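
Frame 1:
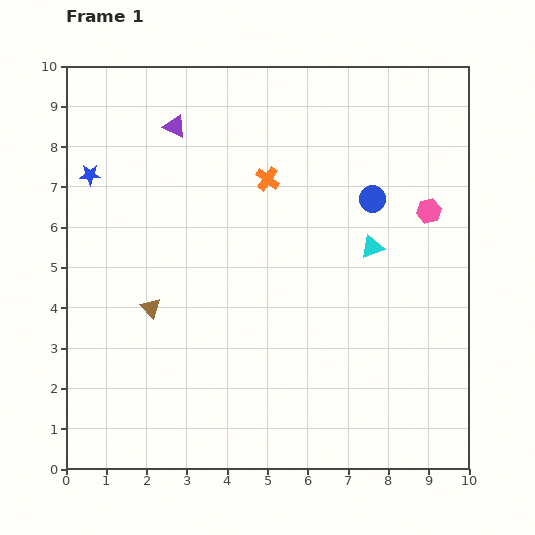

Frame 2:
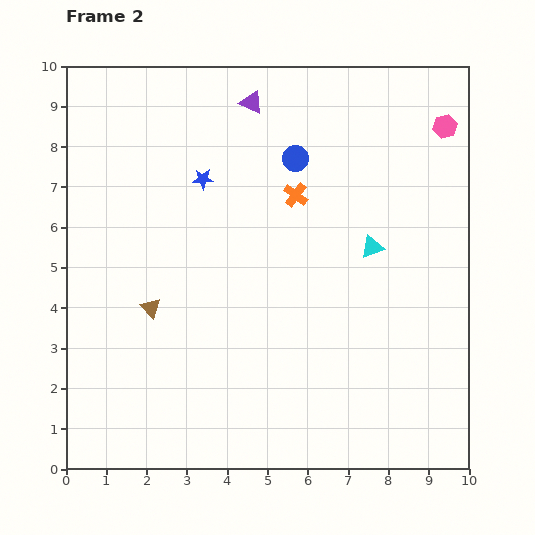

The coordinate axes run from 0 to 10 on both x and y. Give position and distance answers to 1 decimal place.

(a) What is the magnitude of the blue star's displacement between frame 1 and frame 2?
2.8

The blue star moved from (0.6, 7.3) to (3.4, 7.2), a distance of √(2.8² + 0.1²) ≈ 2.8.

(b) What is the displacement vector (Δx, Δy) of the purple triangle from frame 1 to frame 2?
(1.9, 0.6)

The purple triangle was at (2.7, 8.5) in frame 1 and (4.6, 9.1) in frame 2.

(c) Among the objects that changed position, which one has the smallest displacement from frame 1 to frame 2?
the orange cross

(moved 0.8)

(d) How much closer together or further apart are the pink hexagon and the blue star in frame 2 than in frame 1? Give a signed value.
-2.3

Distance in frame 1: 8.4. Distance in frame 2: 6.1.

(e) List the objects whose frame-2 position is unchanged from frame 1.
the cyan triangle, the brown triangle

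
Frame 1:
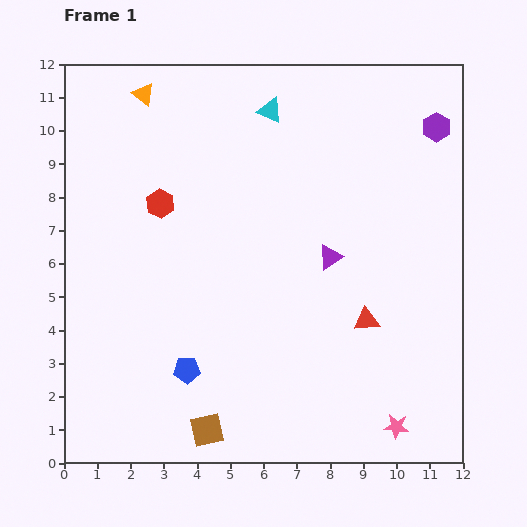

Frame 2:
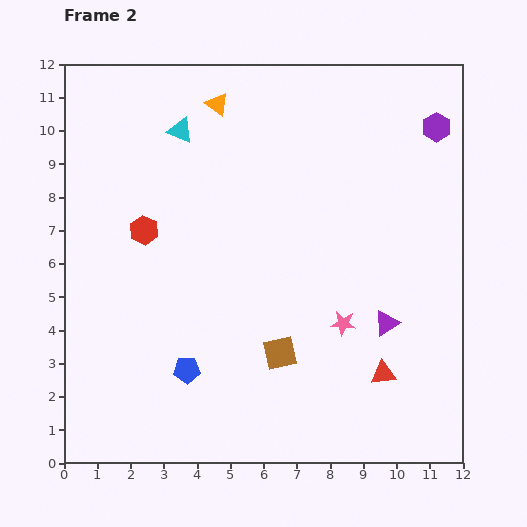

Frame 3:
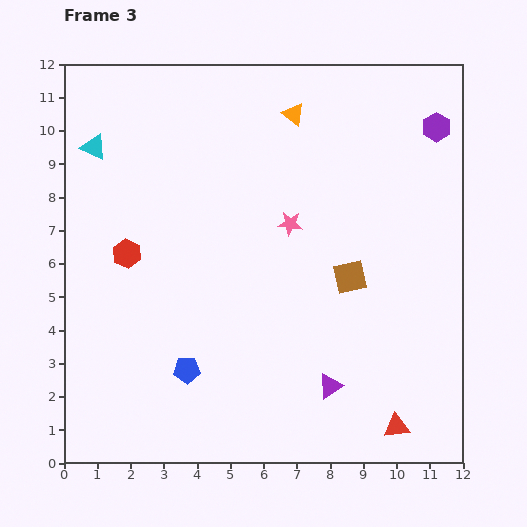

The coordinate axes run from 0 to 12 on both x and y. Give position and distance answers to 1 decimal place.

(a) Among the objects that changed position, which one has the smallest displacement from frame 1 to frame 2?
the red hexagon

(moved 0.9)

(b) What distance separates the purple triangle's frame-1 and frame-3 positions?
3.9

The purple triangle moved from (8.0, 6.2) to (8.0, 2.3), a distance of √(0.0² + 3.9²) ≈ 3.9.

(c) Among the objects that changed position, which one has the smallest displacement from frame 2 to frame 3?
the red hexagon

(moved 0.9)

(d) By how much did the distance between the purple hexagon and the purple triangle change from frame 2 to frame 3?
+2.3

Distance in frame 2: 6.1. Distance in frame 3: 8.4.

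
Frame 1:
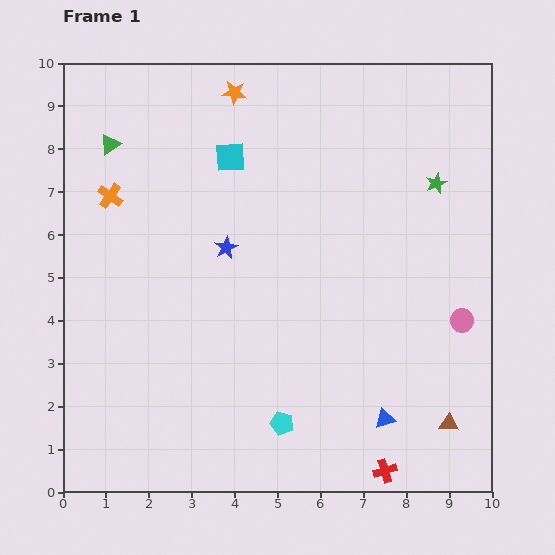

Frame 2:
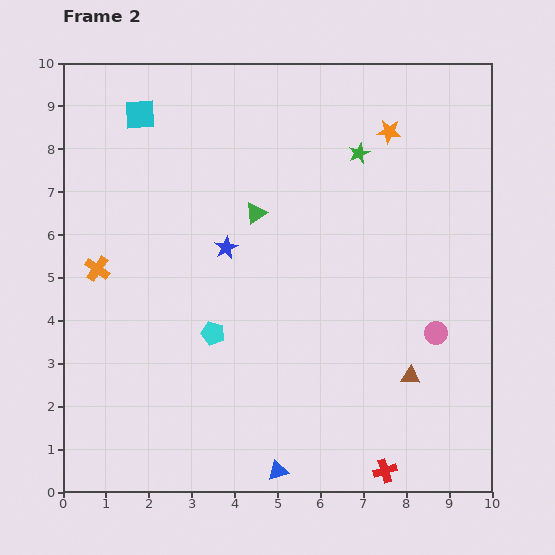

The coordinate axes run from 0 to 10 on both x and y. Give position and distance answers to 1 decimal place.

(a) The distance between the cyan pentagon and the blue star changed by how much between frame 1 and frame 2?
-2.3

Distance in frame 1: 4.3. Distance in frame 2: 2.0.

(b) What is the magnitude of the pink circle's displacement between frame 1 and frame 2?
0.7

The pink circle moved from (9.3, 4.0) to (8.7, 3.7), a distance of √(0.6² + 0.3²) ≈ 0.7.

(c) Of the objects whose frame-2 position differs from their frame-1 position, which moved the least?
the pink circle

(moved 0.7)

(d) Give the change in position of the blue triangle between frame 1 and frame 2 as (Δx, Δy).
(-2.5, -1.2)

The blue triangle was at (7.5, 1.7) in frame 1 and (5.0, 0.5) in frame 2.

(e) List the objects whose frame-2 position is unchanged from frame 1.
the red cross, the blue star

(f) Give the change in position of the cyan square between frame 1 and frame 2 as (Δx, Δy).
(-2.1, 1.0)

The cyan square was at (3.9, 7.8) in frame 1 and (1.8, 8.8) in frame 2.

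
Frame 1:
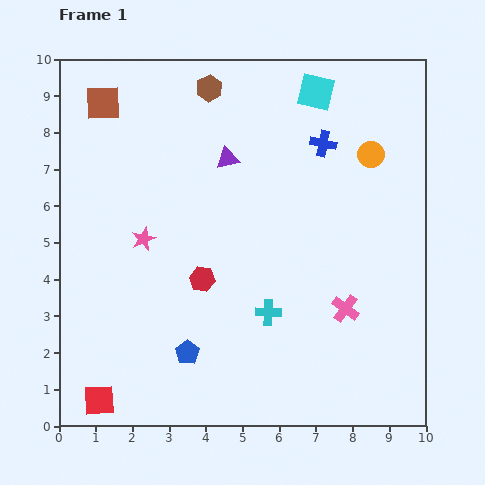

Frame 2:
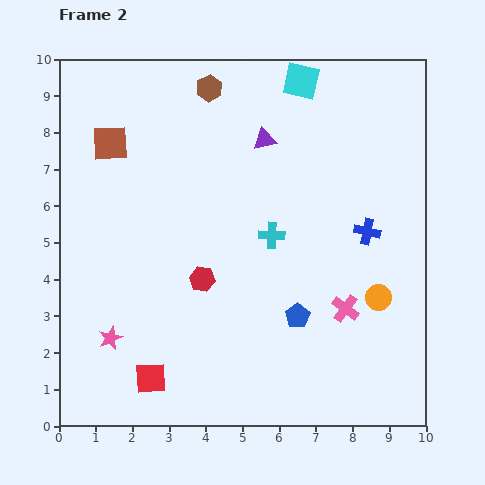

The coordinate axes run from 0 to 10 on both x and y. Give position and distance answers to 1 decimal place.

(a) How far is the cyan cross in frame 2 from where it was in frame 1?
2.1

The cyan cross moved from (5.7, 3.1) to (5.8, 5.2), a distance of √(0.1² + 2.1²) ≈ 2.1.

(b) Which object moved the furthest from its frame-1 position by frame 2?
the orange circle

(moved 3.9; next 3.2)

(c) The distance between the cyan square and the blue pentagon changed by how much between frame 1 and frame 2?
-1.5

Distance in frame 1: 7.9. Distance in frame 2: 6.4.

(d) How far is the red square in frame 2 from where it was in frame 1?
1.5

The red square moved from (1.1, 0.7) to (2.5, 1.3), a distance of √(1.4² + 0.6²) ≈ 1.5.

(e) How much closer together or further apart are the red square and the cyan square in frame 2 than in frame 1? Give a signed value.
-1.2

Distance in frame 1: 10.3. Distance in frame 2: 9.1.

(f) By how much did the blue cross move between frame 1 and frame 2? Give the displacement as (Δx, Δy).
(1.2, -2.4)

The blue cross was at (7.2, 7.7) in frame 1 and (8.4, 5.3) in frame 2.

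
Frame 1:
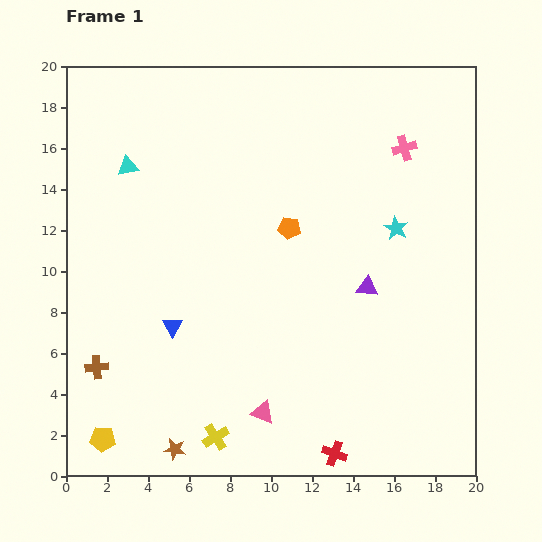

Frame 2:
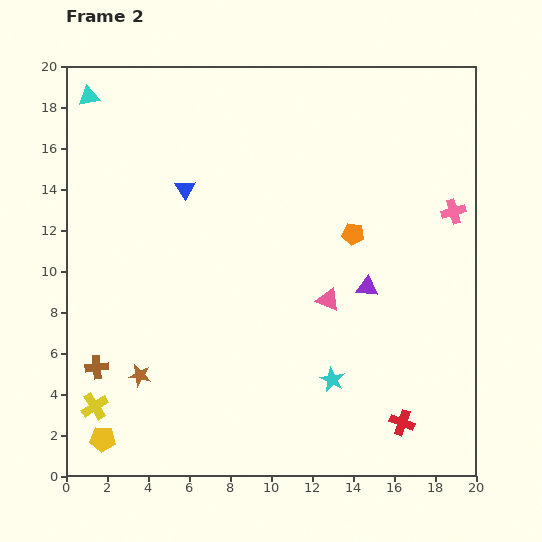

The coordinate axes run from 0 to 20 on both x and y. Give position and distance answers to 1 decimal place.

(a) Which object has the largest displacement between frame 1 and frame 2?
the cyan star

(moved 8.0; next 6.7)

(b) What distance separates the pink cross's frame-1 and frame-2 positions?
3.9

The pink cross moved from (16.5, 16.0) to (18.9, 12.9), a distance of √(2.4² + 3.1²) ≈ 3.9.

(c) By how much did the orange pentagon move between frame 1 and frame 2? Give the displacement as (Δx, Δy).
(3.1, -0.3)

The orange pentagon was at (10.9, 12.1) in frame 1 and (14.0, 11.8) in frame 2.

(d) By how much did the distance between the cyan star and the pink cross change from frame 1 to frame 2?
+6.2

Distance in frame 1: 3.9. Distance in frame 2: 10.1.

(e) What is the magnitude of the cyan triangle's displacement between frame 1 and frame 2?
3.9

The cyan triangle moved from (3.0, 15.1) to (1.1, 18.5), a distance of √(1.9² + 3.4²) ≈ 3.9.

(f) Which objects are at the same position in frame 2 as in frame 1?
the yellow pentagon, the brown cross, the purple triangle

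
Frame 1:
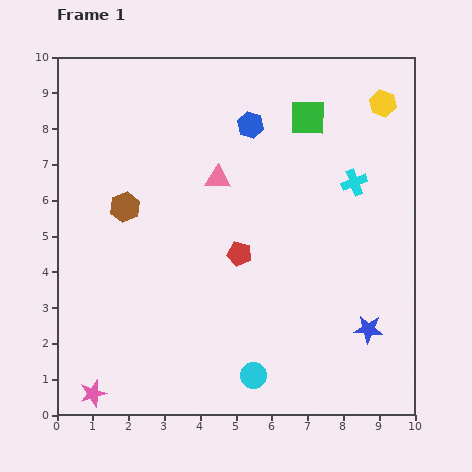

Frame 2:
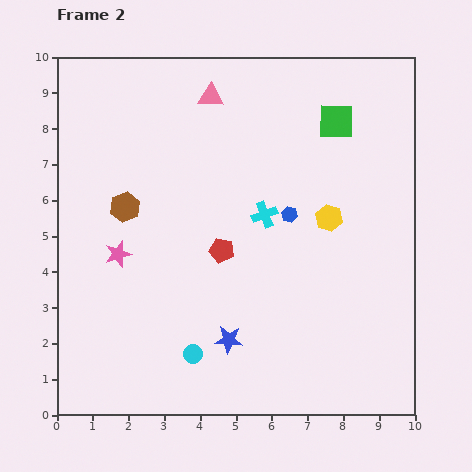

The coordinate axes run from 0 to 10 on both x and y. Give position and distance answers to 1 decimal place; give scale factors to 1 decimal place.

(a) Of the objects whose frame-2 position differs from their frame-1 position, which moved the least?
the red pentagon

(moved 0.5)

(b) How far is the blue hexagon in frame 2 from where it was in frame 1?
2.7

The blue hexagon moved from (5.4, 8.1) to (6.5, 5.6), a distance of √(1.1² + 2.5²) ≈ 2.7.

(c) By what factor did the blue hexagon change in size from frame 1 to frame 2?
0.6×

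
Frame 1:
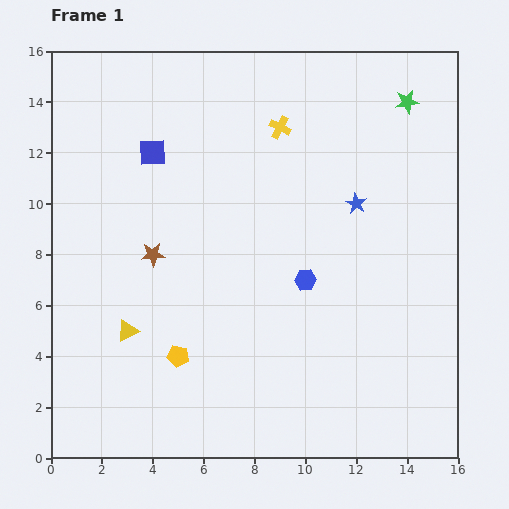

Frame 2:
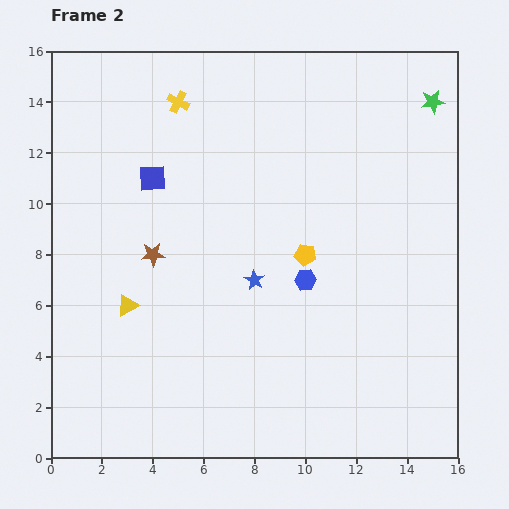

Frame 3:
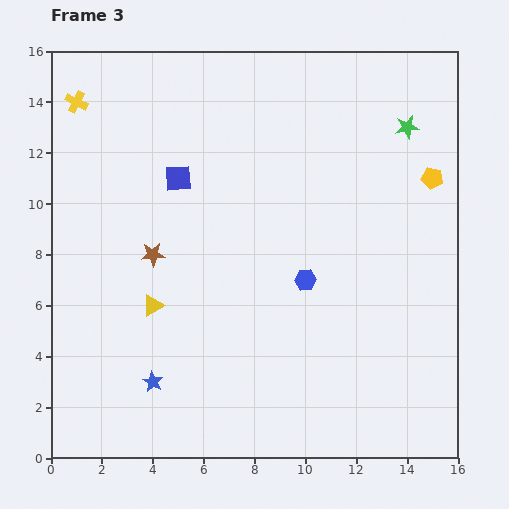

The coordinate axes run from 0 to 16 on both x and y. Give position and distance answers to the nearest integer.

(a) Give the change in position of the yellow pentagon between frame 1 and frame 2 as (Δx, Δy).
(5, 4)

The yellow pentagon was at (5, 4) in frame 1 and (10, 8) in frame 2.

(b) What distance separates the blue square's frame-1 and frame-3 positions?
1

The blue square moved from (4, 12) to (5, 11), a distance of √(1² + 1²) ≈ 1.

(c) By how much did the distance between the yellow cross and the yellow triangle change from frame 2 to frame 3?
+1

Distance in frame 2: 8. Distance in frame 3: 9.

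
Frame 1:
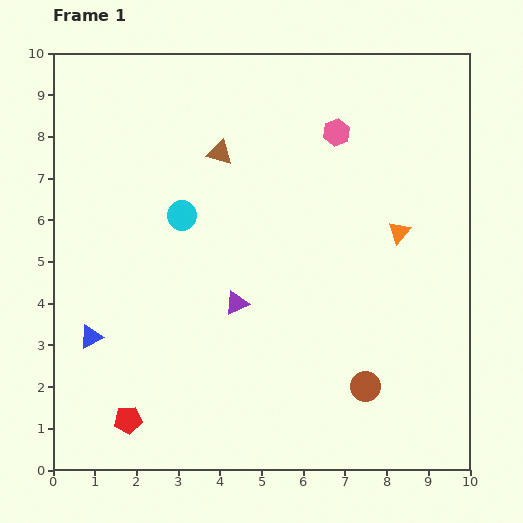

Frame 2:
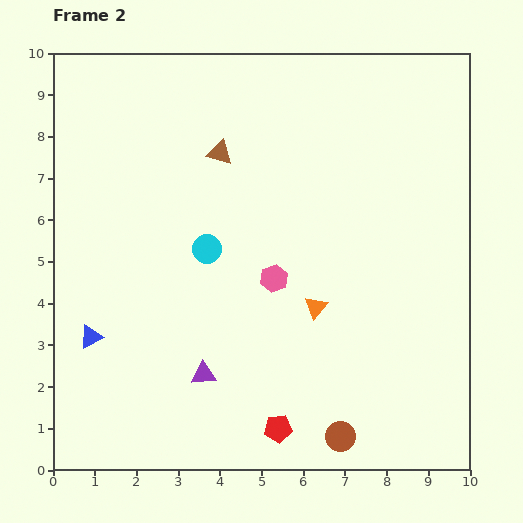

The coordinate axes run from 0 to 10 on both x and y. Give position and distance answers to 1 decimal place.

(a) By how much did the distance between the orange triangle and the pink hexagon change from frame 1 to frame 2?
-1.6

Distance in frame 1: 2.8. Distance in frame 2: 1.2.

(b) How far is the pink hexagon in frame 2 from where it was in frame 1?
3.8

The pink hexagon moved from (6.8, 8.1) to (5.3, 4.6), a distance of √(1.5² + 3.5²) ≈ 3.8.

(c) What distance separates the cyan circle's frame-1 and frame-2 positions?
1.0

The cyan circle moved from (3.1, 6.1) to (3.7, 5.3), a distance of √(0.6² + 0.8²) ≈ 1.0.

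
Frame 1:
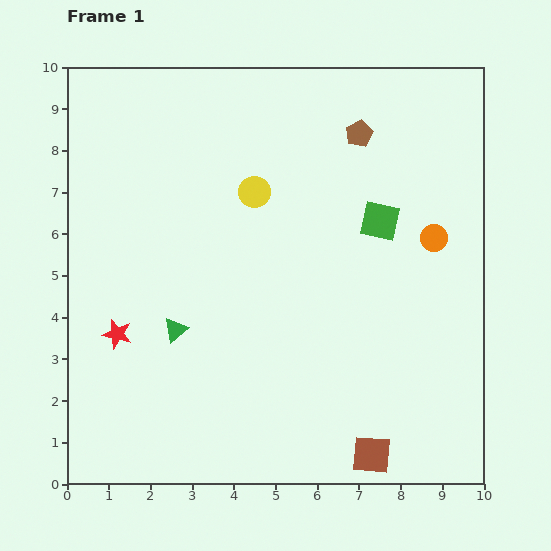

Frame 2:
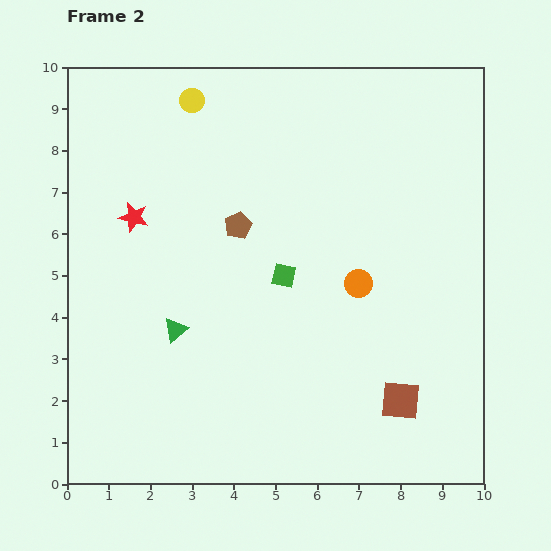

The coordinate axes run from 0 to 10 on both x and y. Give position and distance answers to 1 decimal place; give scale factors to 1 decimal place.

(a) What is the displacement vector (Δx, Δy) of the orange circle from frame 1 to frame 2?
(-1.8, -1.1)

The orange circle was at (8.8, 5.9) in frame 1 and (7.0, 4.8) in frame 2.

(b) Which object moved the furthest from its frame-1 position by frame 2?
the brown pentagon

(moved 3.6; next 2.8)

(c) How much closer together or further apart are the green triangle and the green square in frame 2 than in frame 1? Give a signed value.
-2.6

Distance in frame 1: 5.5. Distance in frame 2: 2.9.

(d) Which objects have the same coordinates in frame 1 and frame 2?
the green triangle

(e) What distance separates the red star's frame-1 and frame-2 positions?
2.8

The red star moved from (1.2, 3.6) to (1.6, 6.4), a distance of √(0.4² + 2.8²) ≈ 2.8.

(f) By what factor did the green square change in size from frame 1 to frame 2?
0.6×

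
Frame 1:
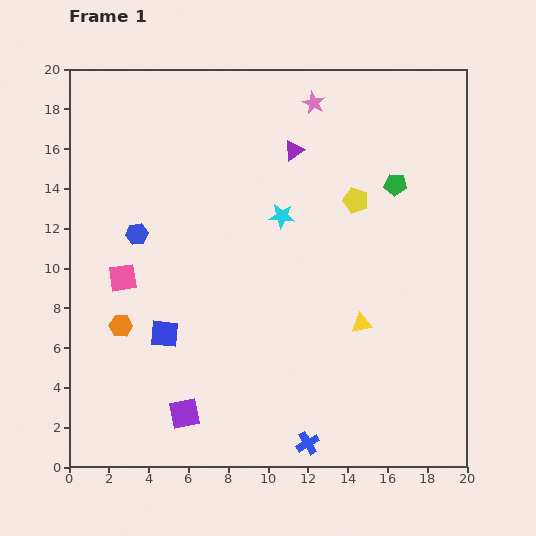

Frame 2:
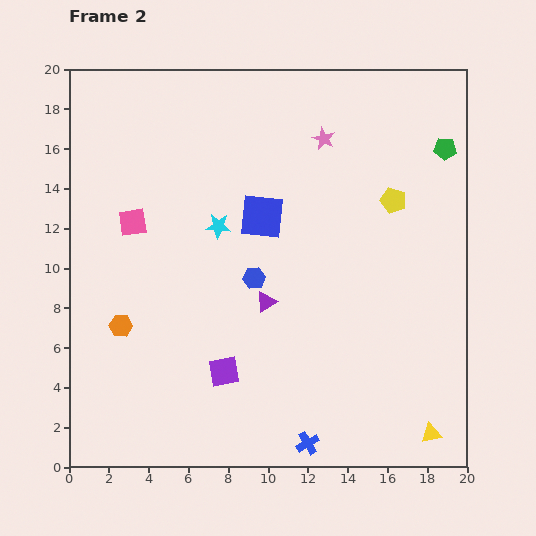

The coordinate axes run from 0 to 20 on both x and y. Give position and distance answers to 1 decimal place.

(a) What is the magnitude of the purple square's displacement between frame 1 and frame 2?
2.9

The purple square moved from (5.8, 2.7) to (7.8, 4.8), a distance of √(2.0² + 2.1²) ≈ 2.9.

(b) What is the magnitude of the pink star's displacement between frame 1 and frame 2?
1.9

The pink star moved from (12.3, 18.3) to (12.8, 16.5), a distance of √(0.5² + 1.8²) ≈ 1.9.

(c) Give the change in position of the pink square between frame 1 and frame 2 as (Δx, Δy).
(0.5, 2.8)

The pink square was at (2.7, 9.5) in frame 1 and (3.2, 12.3) in frame 2.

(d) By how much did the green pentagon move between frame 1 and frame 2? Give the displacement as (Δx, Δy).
(2.5, 1.8)

The green pentagon was at (16.4, 14.2) in frame 1 and (18.9, 16.0) in frame 2.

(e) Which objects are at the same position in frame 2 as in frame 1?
the orange hexagon, the blue cross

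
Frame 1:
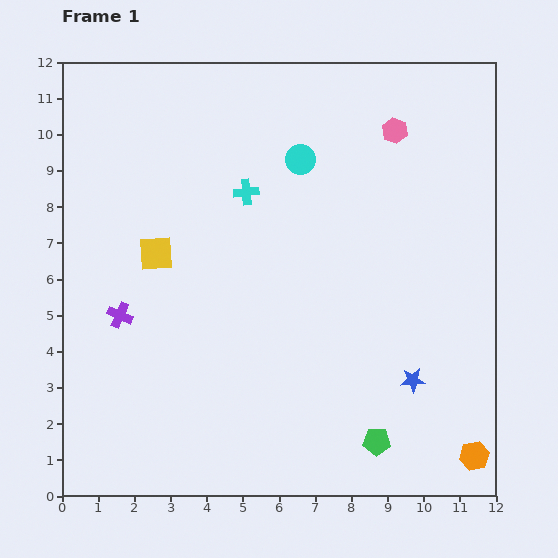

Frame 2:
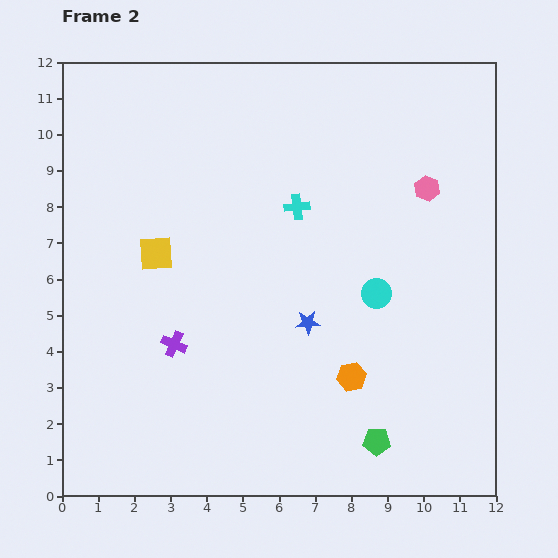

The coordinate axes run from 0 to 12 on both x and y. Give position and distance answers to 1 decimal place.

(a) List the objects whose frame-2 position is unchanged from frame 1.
the green pentagon, the yellow square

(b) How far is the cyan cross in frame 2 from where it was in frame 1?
1.5

The cyan cross moved from (5.1, 8.4) to (6.5, 8.0), a distance of √(1.4² + 0.4²) ≈ 1.5.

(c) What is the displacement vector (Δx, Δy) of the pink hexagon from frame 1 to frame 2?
(0.9, -1.6)

The pink hexagon was at (9.2, 10.1) in frame 1 and (10.1, 8.5) in frame 2.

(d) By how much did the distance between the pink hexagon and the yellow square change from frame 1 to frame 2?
+0.3

Distance in frame 1: 7.4. Distance in frame 2: 7.7.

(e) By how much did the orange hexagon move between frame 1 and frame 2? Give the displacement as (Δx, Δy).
(-3.4, 2.2)

The orange hexagon was at (11.4, 1.1) in frame 1 and (8.0, 3.3) in frame 2.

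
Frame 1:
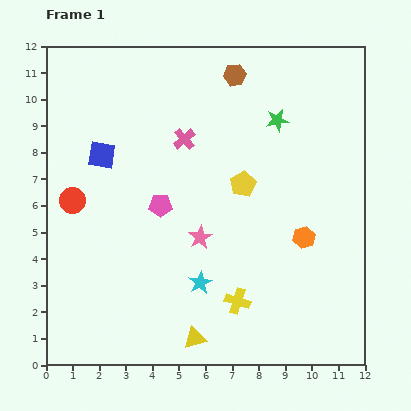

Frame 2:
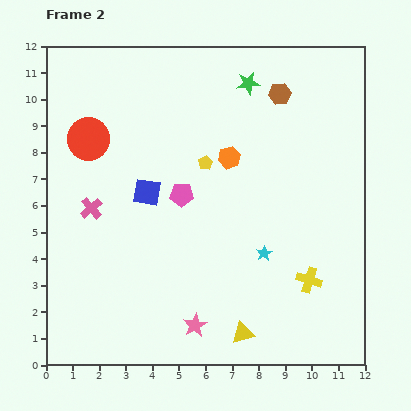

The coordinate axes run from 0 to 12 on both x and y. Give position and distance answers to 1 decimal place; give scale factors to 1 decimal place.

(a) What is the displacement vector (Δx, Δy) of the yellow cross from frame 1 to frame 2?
(2.7, 0.8)

The yellow cross was at (7.2, 2.4) in frame 1 and (9.9, 3.2) in frame 2.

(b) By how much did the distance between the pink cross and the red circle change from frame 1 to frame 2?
-2.2

Distance in frame 1: 4.8. Distance in frame 2: 2.6.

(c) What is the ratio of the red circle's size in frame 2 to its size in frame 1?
1.7×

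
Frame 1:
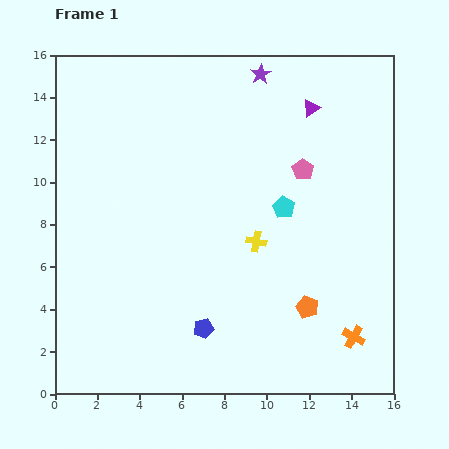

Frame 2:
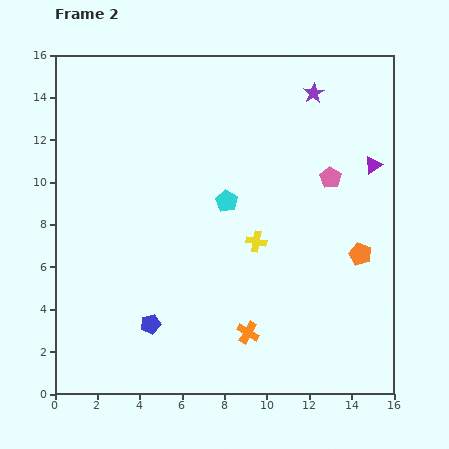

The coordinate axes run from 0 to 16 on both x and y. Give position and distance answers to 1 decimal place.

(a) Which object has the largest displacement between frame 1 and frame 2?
the orange cross

(moved 5.0; next 4.0)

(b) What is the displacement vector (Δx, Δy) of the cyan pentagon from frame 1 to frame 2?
(-2.7, 0.3)

The cyan pentagon was at (10.8, 8.8) in frame 1 and (8.1, 9.1) in frame 2.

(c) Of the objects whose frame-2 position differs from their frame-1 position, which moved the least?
the pink pentagon

(moved 1.4)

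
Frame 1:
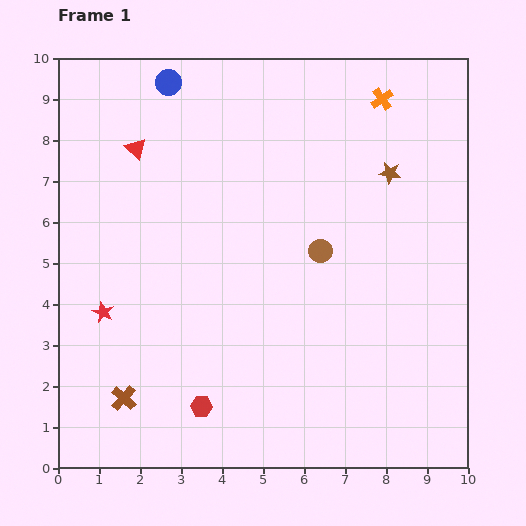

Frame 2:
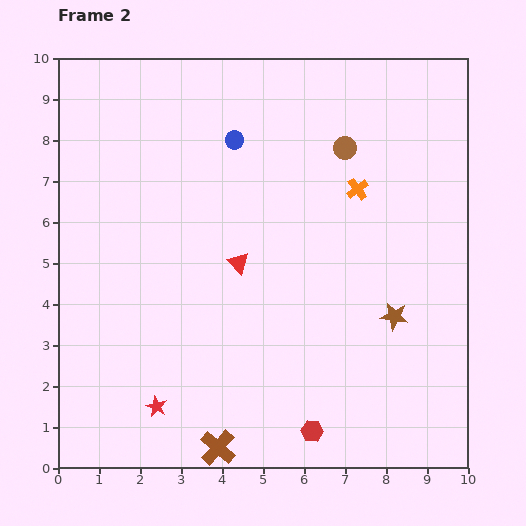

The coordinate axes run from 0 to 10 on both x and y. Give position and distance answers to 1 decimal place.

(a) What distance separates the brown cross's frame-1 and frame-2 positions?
2.6

The brown cross moved from (1.6, 1.7) to (3.9, 0.5), a distance of √(2.3² + 1.2²) ≈ 2.6.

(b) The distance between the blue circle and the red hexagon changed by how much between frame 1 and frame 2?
-0.6

Distance in frame 1: 7.9. Distance in frame 2: 7.3.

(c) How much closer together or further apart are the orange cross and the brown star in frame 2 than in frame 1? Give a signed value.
+1.4

Distance in frame 1: 1.8. Distance in frame 2: 3.2.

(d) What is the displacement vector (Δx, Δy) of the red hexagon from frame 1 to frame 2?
(2.7, -0.6)

The red hexagon was at (3.5, 1.5) in frame 1 and (6.2, 0.9) in frame 2.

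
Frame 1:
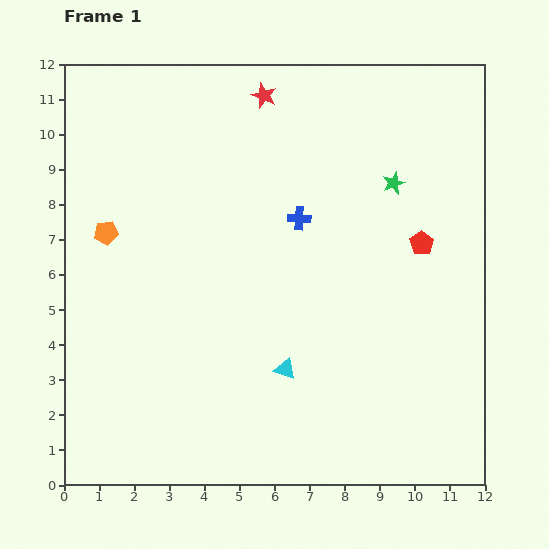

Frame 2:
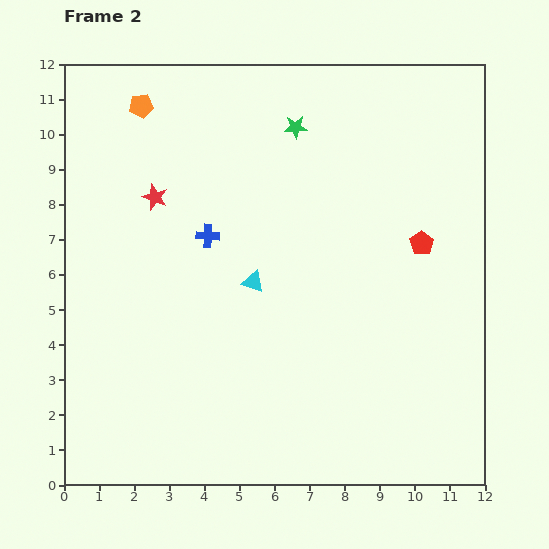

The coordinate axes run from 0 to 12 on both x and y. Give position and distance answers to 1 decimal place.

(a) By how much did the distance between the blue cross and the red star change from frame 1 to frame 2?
-1.7

Distance in frame 1: 3.6. Distance in frame 2: 1.9.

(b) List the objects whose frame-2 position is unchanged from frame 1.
the red pentagon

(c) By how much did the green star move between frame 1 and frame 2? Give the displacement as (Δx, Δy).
(-2.8, 1.6)

The green star was at (9.4, 8.6) in frame 1 and (6.6, 10.2) in frame 2.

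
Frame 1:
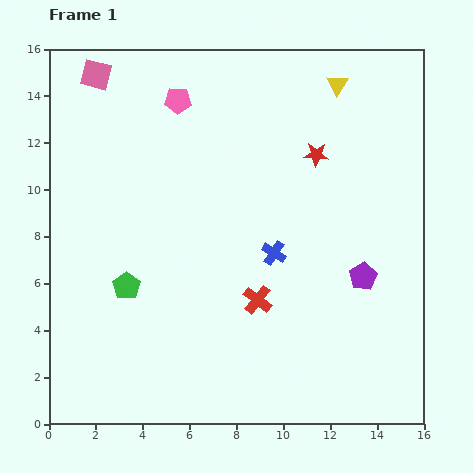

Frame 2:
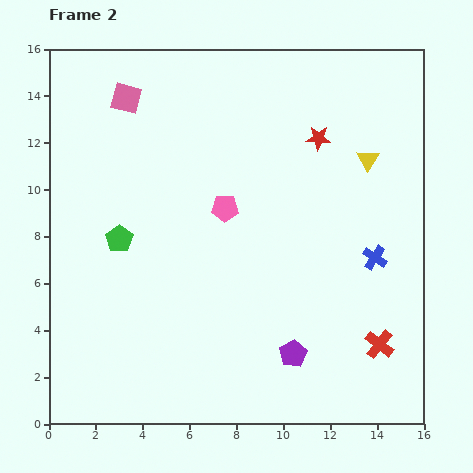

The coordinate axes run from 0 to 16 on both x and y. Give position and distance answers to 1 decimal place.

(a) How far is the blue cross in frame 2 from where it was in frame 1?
4.3

The blue cross moved from (9.6, 7.3) to (13.9, 7.1), a distance of √(4.3² + 0.2²) ≈ 4.3.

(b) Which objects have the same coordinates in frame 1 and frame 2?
none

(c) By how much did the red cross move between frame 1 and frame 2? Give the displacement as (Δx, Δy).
(5.2, -1.9)

The red cross was at (8.9, 5.3) in frame 1 and (14.1, 3.4) in frame 2.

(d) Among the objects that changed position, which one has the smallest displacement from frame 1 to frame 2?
the red star

(moved 0.7)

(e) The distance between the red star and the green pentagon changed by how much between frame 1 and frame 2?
-0.3

Distance in frame 1: 9.8. Distance in frame 2: 9.5.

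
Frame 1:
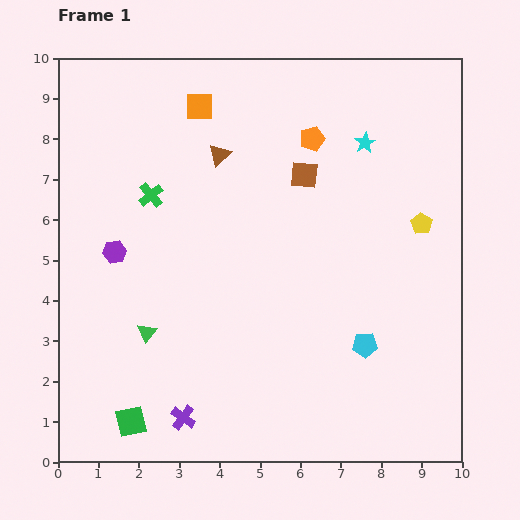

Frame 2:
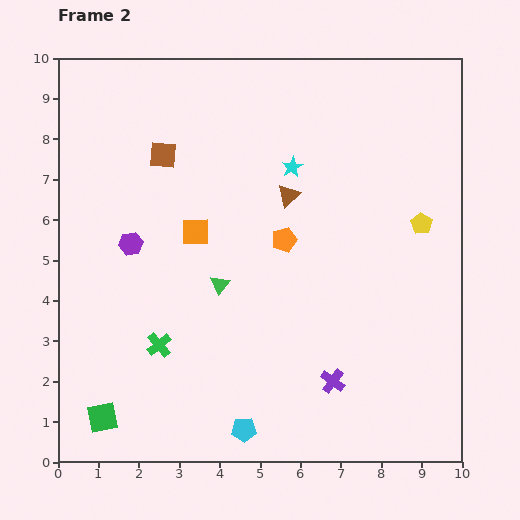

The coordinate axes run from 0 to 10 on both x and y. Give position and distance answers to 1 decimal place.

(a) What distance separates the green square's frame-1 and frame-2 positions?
0.7

The green square moved from (1.8, 1.0) to (1.1, 1.1), a distance of √(0.7² + 0.1²) ≈ 0.7.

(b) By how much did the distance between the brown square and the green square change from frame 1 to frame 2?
-0.8

Distance in frame 1: 7.5. Distance in frame 2: 6.7.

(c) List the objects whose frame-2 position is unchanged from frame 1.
the yellow pentagon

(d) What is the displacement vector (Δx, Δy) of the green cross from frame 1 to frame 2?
(0.2, -3.7)

The green cross was at (2.3, 6.6) in frame 1 and (2.5, 2.9) in frame 2.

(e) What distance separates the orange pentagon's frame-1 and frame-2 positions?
2.6

The orange pentagon moved from (6.3, 8.0) to (5.6, 5.5), a distance of √(0.7² + 2.5²) ≈ 2.6.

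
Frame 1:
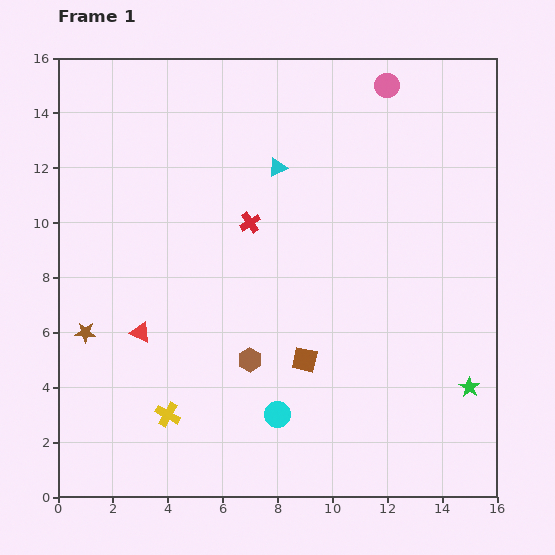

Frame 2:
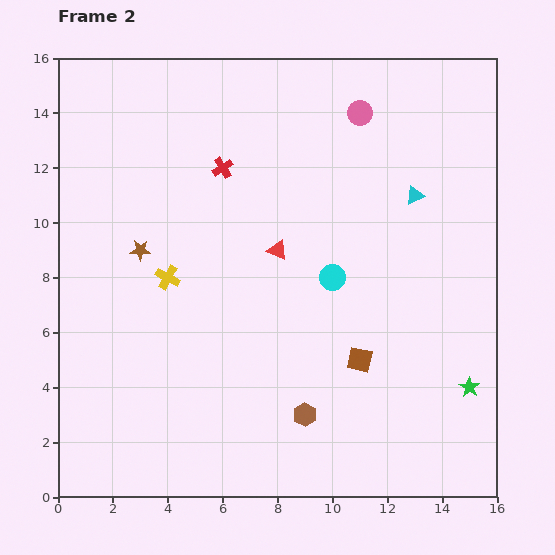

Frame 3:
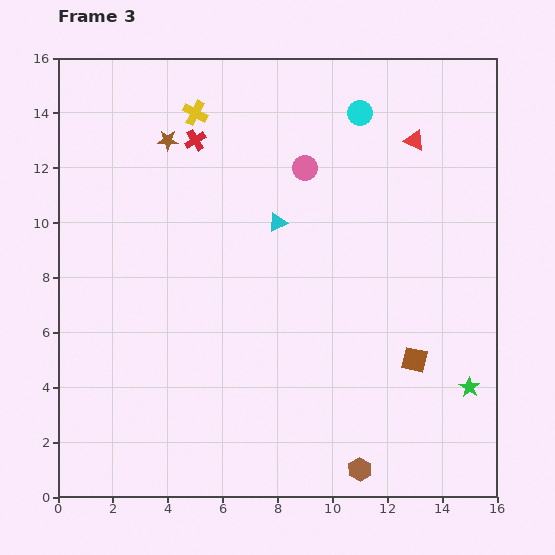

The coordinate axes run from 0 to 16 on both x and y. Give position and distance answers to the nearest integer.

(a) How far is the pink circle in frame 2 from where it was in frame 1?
1

The pink circle moved from (12, 15) to (11, 14), a distance of √(1² + 1²) ≈ 1.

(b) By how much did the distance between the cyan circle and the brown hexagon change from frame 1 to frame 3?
+11

Distance in frame 1: 2. Distance in frame 3: 13.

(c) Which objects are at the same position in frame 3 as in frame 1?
the green star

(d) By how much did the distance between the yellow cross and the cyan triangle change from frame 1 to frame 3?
-5

Distance in frame 1: 10. Distance in frame 3: 5.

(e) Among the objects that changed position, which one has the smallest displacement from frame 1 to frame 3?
the cyan triangle

(moved 2)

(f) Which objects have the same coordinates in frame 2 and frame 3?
the green star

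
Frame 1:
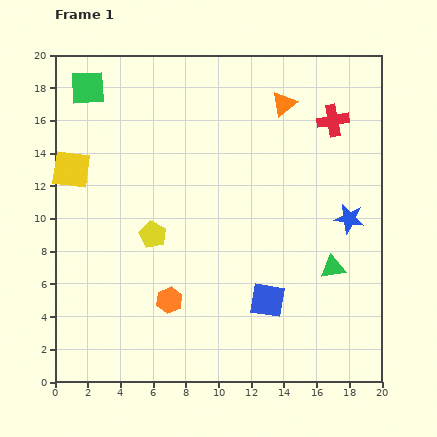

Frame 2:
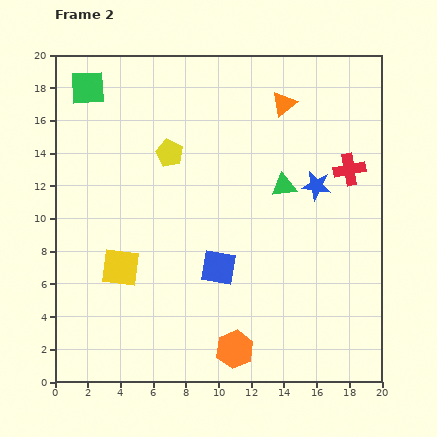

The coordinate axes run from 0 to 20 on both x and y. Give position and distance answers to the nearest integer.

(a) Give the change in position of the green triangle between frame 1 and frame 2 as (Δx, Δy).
(-3, 5)

The green triangle was at (17, 7) in frame 1 and (14, 12) in frame 2.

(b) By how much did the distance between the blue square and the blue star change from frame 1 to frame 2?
+1

Distance in frame 1: 7. Distance in frame 2: 8.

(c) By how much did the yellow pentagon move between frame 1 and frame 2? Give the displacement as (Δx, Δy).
(1, 5)

The yellow pentagon was at (6, 9) in frame 1 and (7, 14) in frame 2.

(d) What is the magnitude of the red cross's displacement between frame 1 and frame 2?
3

The red cross moved from (17, 16) to (18, 13), a distance of √(1² + 3²) ≈ 3.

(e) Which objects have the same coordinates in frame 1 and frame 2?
the green square, the orange triangle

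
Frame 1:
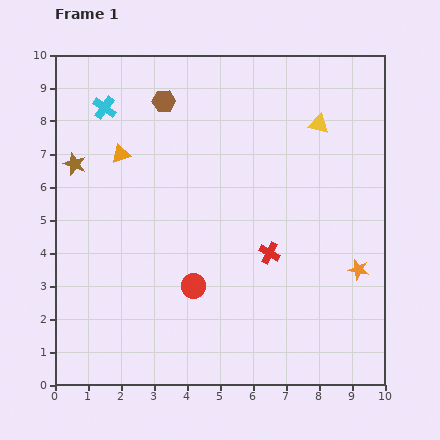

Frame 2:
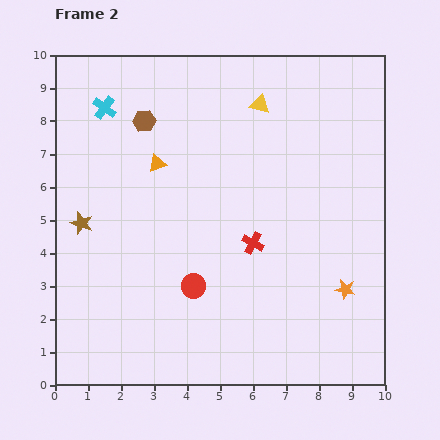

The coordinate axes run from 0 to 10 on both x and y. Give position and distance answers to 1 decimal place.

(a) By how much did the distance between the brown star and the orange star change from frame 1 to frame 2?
-1.0

Distance in frame 1: 9.2. Distance in frame 2: 8.2.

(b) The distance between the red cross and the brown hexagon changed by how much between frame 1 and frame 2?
-0.6

Distance in frame 1: 5.6. Distance in frame 2: 5.0.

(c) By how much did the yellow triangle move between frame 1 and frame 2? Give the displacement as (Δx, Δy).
(-1.8, 0.6)

The yellow triangle was at (8.0, 7.9) in frame 1 and (6.2, 8.5) in frame 2.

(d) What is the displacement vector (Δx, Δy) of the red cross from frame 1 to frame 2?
(-0.5, 0.3)

The red cross was at (6.5, 4.0) in frame 1 and (6.0, 4.3) in frame 2.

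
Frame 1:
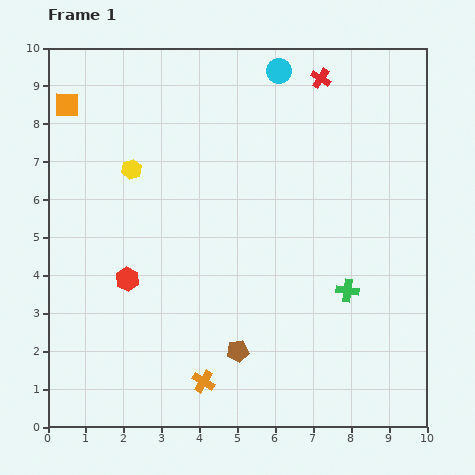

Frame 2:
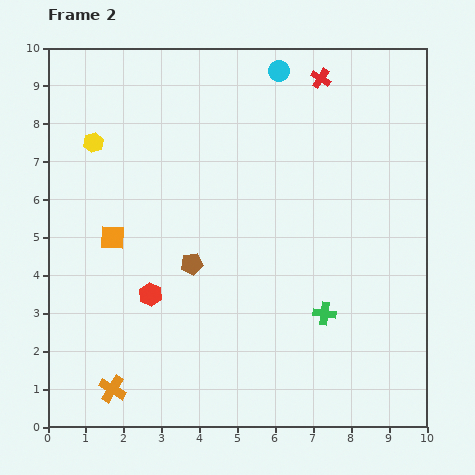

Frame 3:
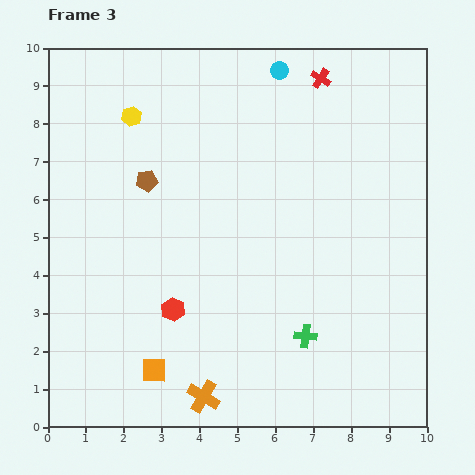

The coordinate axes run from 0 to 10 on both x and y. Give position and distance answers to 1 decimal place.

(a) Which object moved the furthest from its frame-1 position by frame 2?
the orange square

(moved 3.7; next 2.6)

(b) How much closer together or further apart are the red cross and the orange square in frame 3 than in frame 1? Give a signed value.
+2.2

Distance in frame 1: 6.7. Distance in frame 3: 8.9.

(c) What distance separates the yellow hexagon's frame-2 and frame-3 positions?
1.2

The yellow hexagon moved from (1.2, 7.5) to (2.2, 8.2), a distance of √(1.0² + 0.7²) ≈ 1.2.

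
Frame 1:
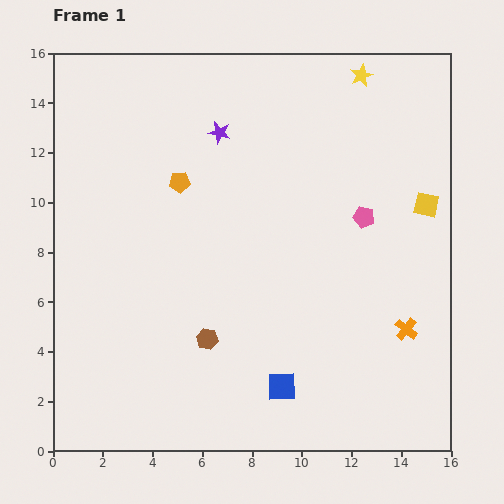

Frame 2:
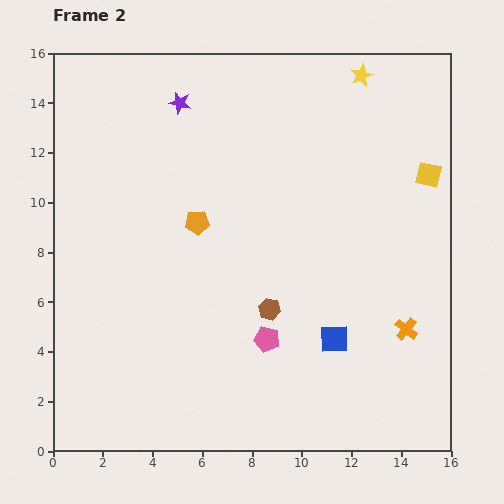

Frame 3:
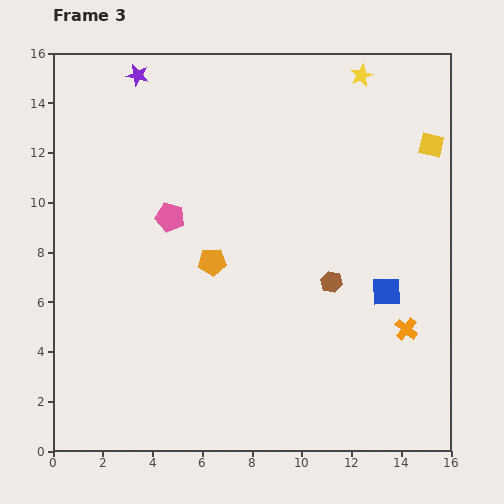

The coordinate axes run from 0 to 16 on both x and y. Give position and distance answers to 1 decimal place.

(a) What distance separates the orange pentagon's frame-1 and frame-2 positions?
1.7

The orange pentagon moved from (5.1, 10.8) to (5.8, 9.2), a distance of √(0.7² + 1.6²) ≈ 1.7.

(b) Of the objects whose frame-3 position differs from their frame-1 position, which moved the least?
the yellow square

(moved 2.4)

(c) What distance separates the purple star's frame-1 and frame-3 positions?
4.0

The purple star moved from (6.7, 12.8) to (3.4, 15.1), a distance of √(3.3² + 2.3²) ≈ 4.0.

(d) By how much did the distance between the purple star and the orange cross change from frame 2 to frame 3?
+2.0

Distance in frame 2: 12.9. Distance in frame 3: 14.9.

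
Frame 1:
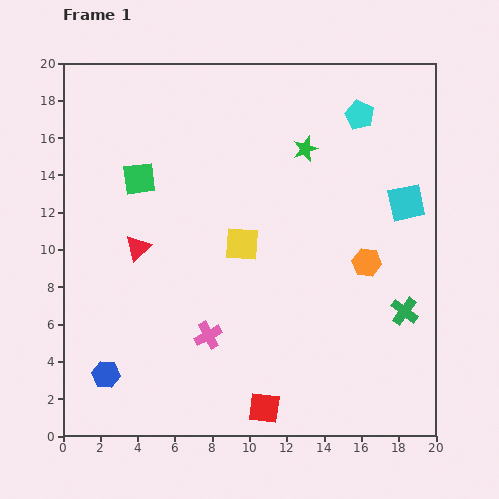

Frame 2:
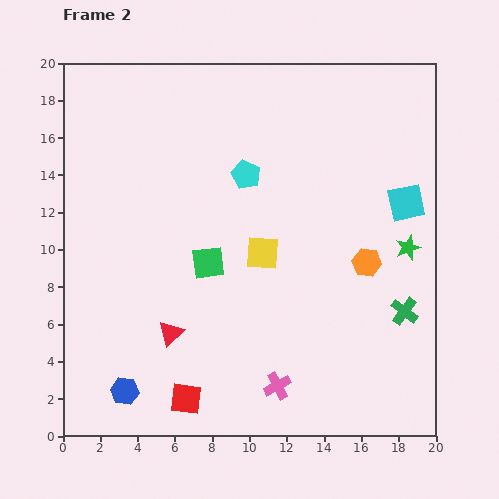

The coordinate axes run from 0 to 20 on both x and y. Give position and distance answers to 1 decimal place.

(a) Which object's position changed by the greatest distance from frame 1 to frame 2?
the green star

(moved 7.6; next 6.9)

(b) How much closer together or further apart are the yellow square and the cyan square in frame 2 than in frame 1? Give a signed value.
-0.9

Distance in frame 1: 9.1. Distance in frame 2: 8.2.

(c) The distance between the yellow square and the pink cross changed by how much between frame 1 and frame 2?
+1.9

Distance in frame 1: 5.2. Distance in frame 2: 7.1.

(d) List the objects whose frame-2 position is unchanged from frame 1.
the green cross, the orange hexagon, the cyan square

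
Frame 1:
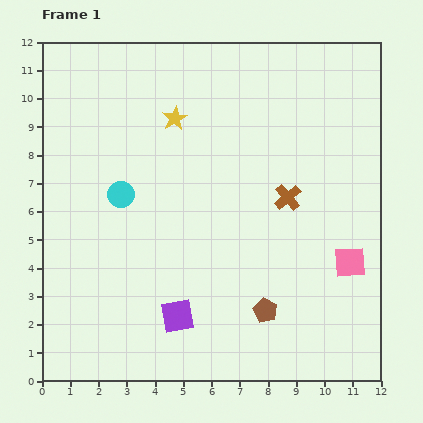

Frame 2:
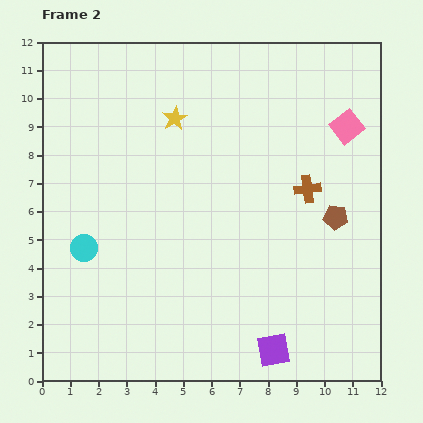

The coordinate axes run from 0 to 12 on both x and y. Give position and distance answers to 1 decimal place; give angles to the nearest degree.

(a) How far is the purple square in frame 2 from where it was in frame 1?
3.6

The purple square moved from (4.8, 2.3) to (8.2, 1.1), a distance of √(3.4² + 1.2²) ≈ 3.6.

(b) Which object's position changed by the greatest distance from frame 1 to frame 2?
the pink square

(moved 4.8; next 4.1)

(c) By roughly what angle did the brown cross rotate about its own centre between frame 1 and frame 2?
33° clockwise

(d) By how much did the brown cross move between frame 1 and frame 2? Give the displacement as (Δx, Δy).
(0.7, 0.3)

The brown cross was at (8.7, 6.5) in frame 1 and (9.4, 6.8) in frame 2.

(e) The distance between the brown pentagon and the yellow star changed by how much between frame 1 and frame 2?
-0.8

Distance in frame 1: 7.5. Distance in frame 2: 6.7.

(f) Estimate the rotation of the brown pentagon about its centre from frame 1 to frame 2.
20° counter-clockwise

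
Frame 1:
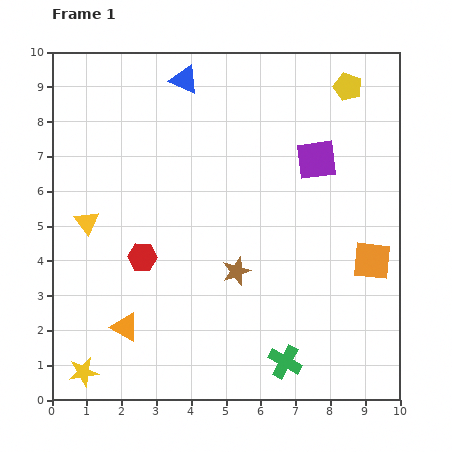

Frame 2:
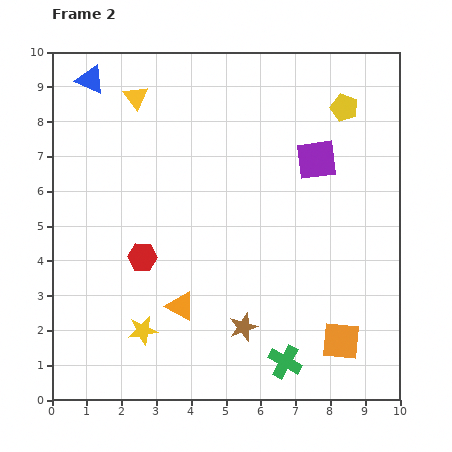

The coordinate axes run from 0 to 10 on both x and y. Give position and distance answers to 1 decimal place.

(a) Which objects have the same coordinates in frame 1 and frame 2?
the red hexagon, the purple square, the green cross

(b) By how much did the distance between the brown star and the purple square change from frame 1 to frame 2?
+1.3

Distance in frame 1: 3.9. Distance in frame 2: 5.2.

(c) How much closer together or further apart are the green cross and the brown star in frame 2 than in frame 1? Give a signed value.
-1.4

Distance in frame 1: 3.0. Distance in frame 2: 1.6.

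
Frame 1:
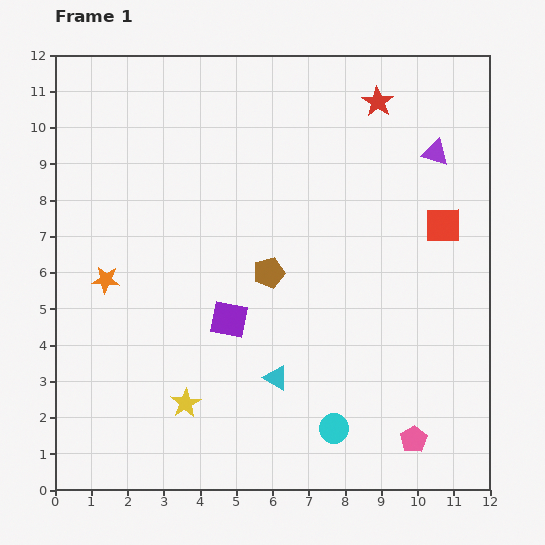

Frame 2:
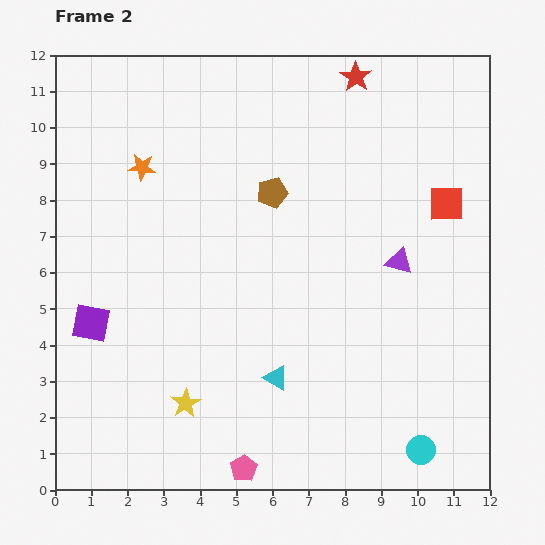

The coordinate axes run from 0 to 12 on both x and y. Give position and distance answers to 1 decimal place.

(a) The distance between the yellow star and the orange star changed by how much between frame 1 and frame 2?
+2.6

Distance in frame 1: 4.0. Distance in frame 2: 6.6.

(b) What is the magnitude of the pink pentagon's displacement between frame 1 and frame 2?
4.8

The pink pentagon moved from (9.9, 1.4) to (5.2, 0.6), a distance of √(4.7² + 0.8²) ≈ 4.8.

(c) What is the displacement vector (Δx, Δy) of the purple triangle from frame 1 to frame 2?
(-1.0, -3.0)

The purple triangle was at (10.5, 9.3) in frame 1 and (9.5, 6.3) in frame 2.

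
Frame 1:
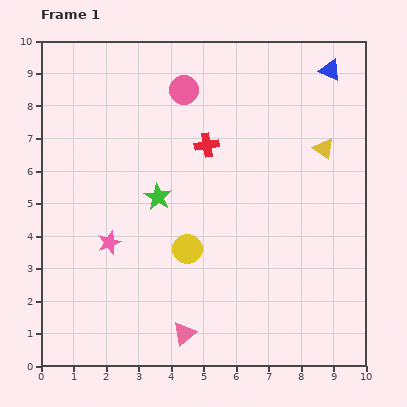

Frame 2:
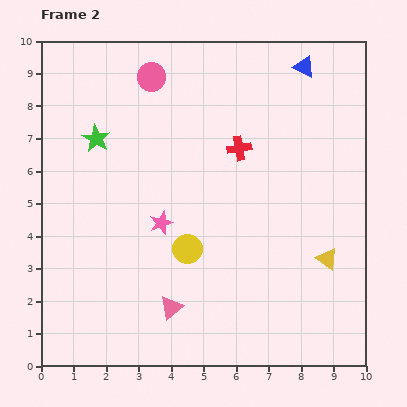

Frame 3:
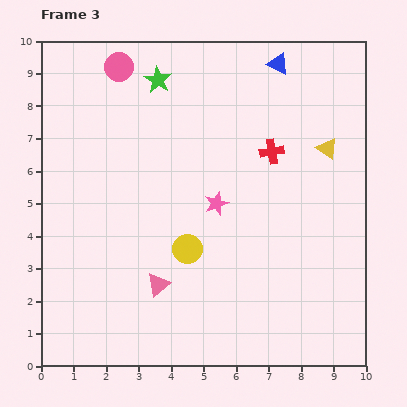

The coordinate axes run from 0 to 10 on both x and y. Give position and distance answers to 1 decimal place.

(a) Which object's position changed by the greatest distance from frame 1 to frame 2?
the yellow triangle

(moved 3.4; next 2.6)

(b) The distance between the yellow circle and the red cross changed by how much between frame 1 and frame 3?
+0.7

Distance in frame 1: 3.3. Distance in frame 3: 4.0.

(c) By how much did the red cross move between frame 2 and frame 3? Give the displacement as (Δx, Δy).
(1.0, -0.1)

The red cross was at (6.1, 6.7) in frame 2 and (7.1, 6.6) in frame 3.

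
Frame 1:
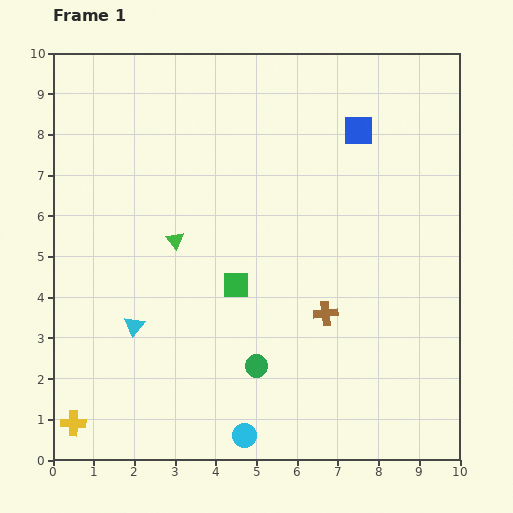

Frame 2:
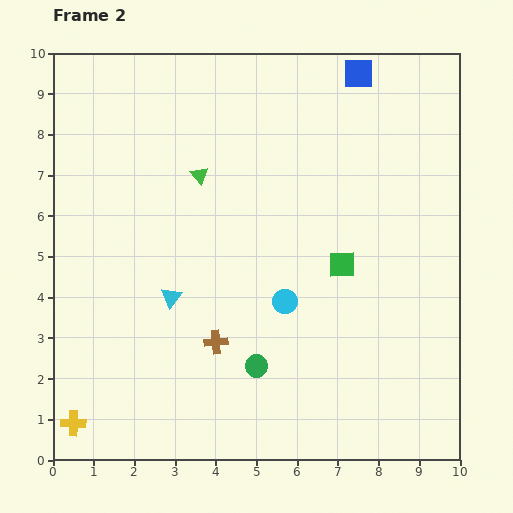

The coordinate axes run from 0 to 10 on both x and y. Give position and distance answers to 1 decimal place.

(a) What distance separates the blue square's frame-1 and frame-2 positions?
1.4

The blue square moved from (7.5, 8.1) to (7.5, 9.5), a distance of √(0.0² + 1.4²) ≈ 1.4.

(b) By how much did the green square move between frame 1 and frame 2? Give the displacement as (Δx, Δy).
(2.6, 0.5)

The green square was at (4.5, 4.3) in frame 1 and (7.1, 4.8) in frame 2.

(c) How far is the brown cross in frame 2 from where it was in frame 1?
2.8

The brown cross moved from (6.7, 3.6) to (4.0, 2.9), a distance of √(2.7² + 0.7²) ≈ 2.8.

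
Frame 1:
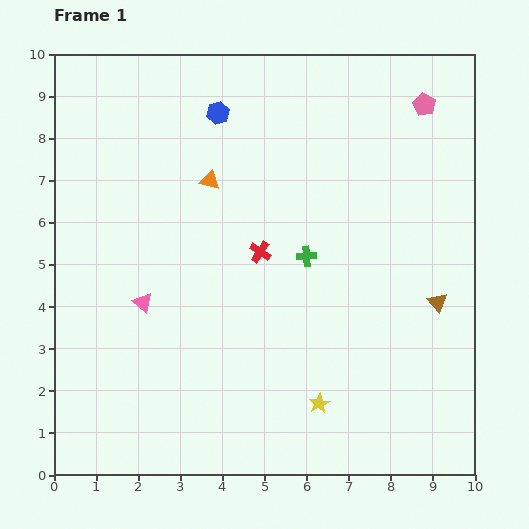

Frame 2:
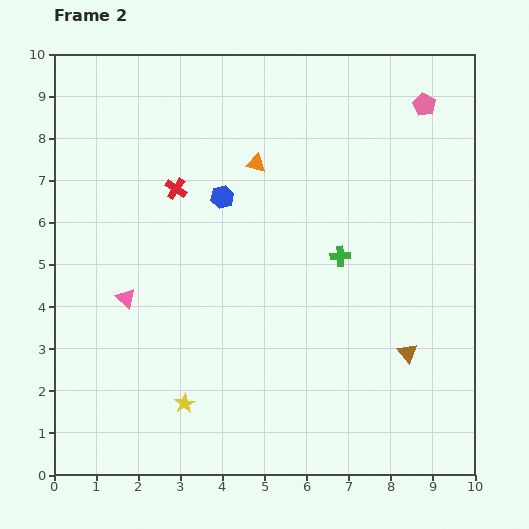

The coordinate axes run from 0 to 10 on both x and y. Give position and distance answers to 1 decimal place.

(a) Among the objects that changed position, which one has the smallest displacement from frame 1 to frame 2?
the pink triangle

(moved 0.4)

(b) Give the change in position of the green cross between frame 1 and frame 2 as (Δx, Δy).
(0.8, 0.0)

The green cross was at (6.0, 5.2) in frame 1 and (6.8, 5.2) in frame 2.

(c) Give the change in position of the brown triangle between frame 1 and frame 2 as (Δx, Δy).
(-0.7, -1.2)

The brown triangle was at (9.1, 4.1) in frame 1 and (8.4, 2.9) in frame 2.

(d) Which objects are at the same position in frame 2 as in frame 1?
the pink pentagon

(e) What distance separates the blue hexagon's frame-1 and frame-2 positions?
2.0

The blue hexagon moved from (3.9, 8.6) to (4.0, 6.6), a distance of √(0.1² + 2.0²) ≈ 2.0.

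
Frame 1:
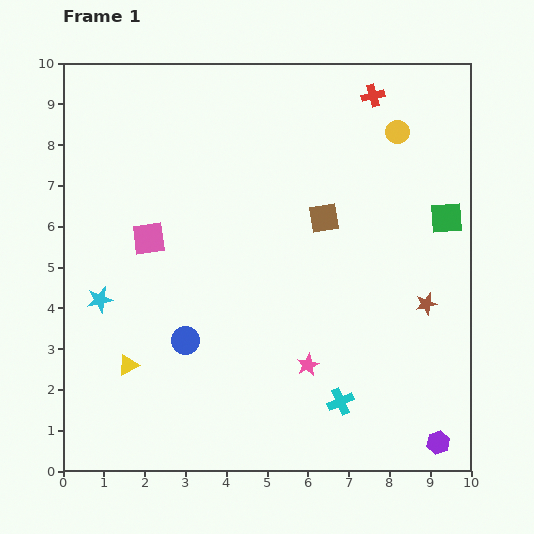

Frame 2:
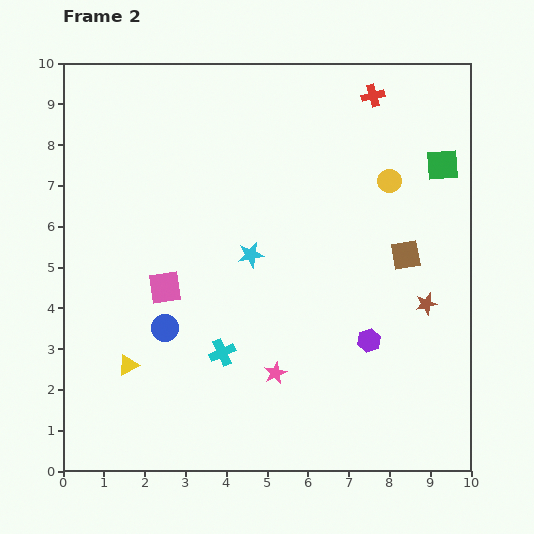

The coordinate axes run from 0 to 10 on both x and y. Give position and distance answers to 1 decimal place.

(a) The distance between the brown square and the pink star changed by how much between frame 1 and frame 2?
+0.7

Distance in frame 1: 3.6. Distance in frame 2: 4.3.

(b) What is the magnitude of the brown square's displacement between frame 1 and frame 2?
2.2

The brown square moved from (6.4, 6.2) to (8.4, 5.3), a distance of √(2.0² + 0.9²) ≈ 2.2.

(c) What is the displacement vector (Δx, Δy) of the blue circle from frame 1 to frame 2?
(-0.5, 0.3)

The blue circle was at (3.0, 3.2) in frame 1 and (2.5, 3.5) in frame 2.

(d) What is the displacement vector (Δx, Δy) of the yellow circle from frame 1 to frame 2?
(-0.2, -1.2)

The yellow circle was at (8.2, 8.3) in frame 1 and (8.0, 7.1) in frame 2.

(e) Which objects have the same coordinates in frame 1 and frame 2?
the yellow triangle, the brown star, the red cross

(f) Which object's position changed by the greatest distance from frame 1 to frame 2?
the cyan star

(moved 3.9; next 3.1)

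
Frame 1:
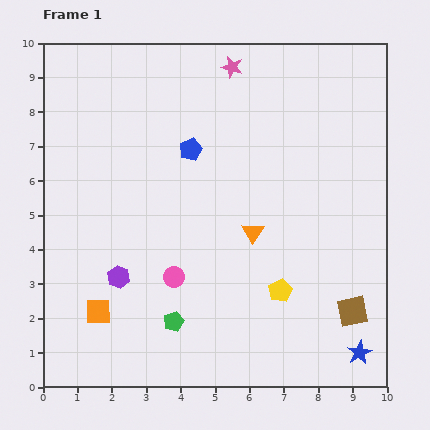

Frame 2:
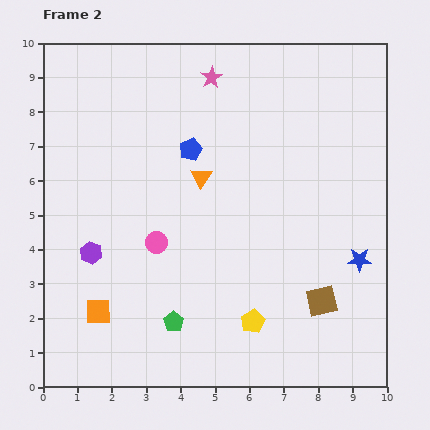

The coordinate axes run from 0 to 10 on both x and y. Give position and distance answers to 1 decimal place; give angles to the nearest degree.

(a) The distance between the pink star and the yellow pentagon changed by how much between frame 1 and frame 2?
+0.6

Distance in frame 1: 6.6. Distance in frame 2: 7.2.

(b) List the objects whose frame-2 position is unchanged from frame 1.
the blue pentagon, the orange square, the green pentagon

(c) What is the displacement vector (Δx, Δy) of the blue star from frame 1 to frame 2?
(0.0, 2.7)

The blue star was at (9.2, 1.0) in frame 1 and (9.2, 3.7) in frame 2.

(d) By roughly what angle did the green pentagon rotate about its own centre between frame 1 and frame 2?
15° counter-clockwise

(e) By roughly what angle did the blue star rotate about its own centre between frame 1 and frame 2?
29° clockwise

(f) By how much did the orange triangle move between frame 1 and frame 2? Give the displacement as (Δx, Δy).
(-1.5, 1.6)

The orange triangle was at (6.1, 4.5) in frame 1 and (4.6, 6.1) in frame 2.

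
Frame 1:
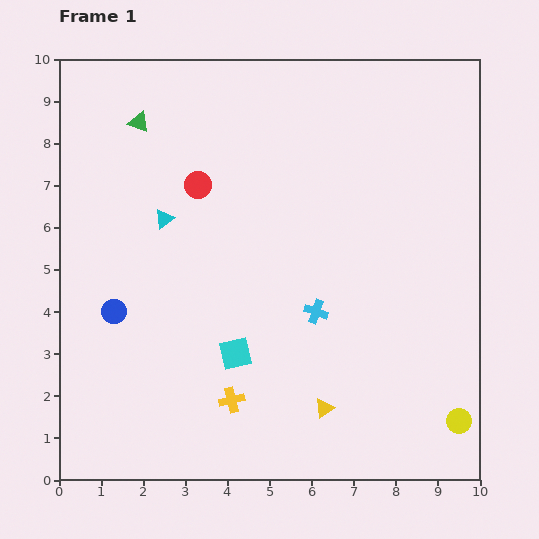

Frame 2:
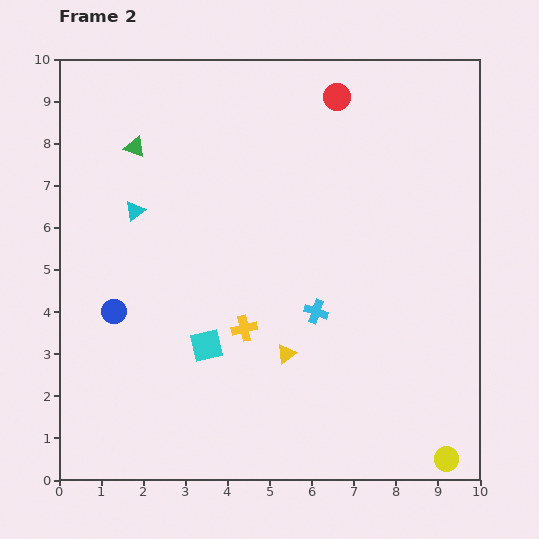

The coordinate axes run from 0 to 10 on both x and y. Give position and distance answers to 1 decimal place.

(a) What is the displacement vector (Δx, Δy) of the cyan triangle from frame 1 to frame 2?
(-0.7, 0.2)

The cyan triangle was at (2.5, 6.2) in frame 1 and (1.8, 6.4) in frame 2.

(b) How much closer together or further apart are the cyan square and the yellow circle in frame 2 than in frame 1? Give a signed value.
+0.8

Distance in frame 1: 5.5. Distance in frame 2: 6.3.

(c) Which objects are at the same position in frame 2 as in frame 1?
the cyan cross, the blue circle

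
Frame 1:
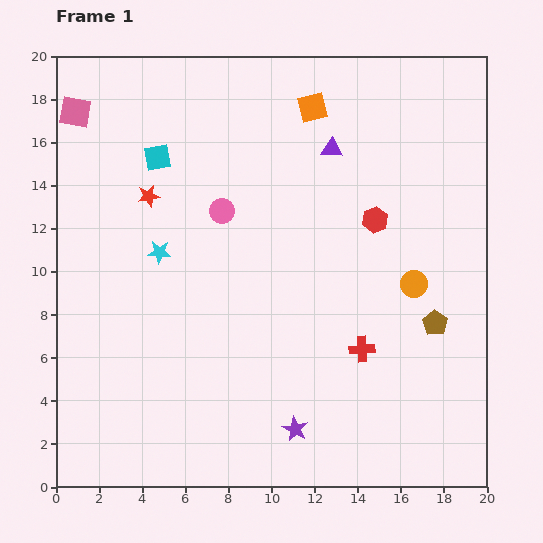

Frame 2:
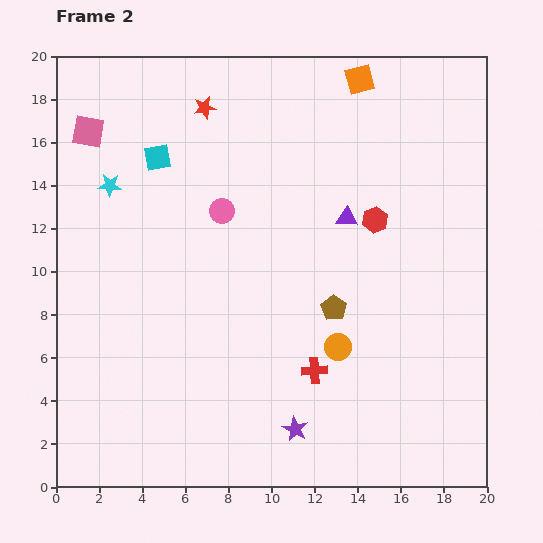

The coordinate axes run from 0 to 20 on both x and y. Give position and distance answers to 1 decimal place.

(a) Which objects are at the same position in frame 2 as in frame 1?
the cyan square, the purple star, the red hexagon, the pink circle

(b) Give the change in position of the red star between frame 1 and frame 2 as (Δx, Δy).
(2.6, 4.1)

The red star was at (4.3, 13.5) in frame 1 and (6.9, 17.6) in frame 2.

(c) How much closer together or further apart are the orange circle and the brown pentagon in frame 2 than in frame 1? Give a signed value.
-0.3

Distance in frame 1: 2.1. Distance in frame 2: 1.8.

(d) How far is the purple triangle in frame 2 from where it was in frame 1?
3.3

The purple triangle moved from (12.8, 15.7) to (13.5, 12.5), a distance of √(0.7² + 3.2²) ≈ 3.3.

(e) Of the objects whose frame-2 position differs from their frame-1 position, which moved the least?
the pink square

(moved 1.1)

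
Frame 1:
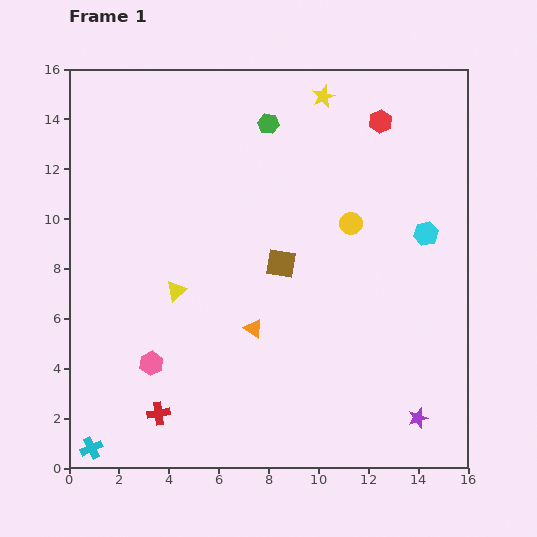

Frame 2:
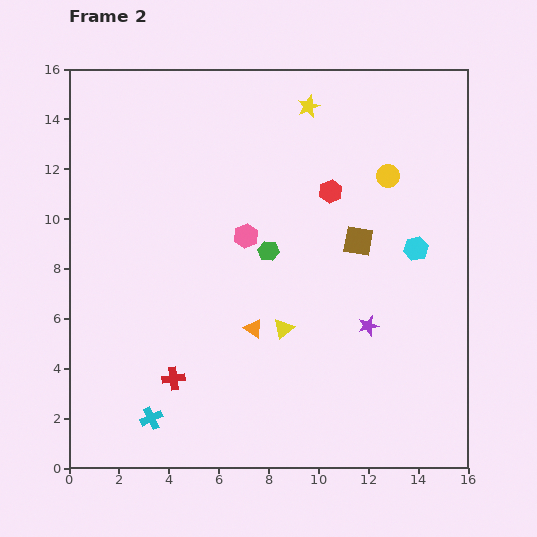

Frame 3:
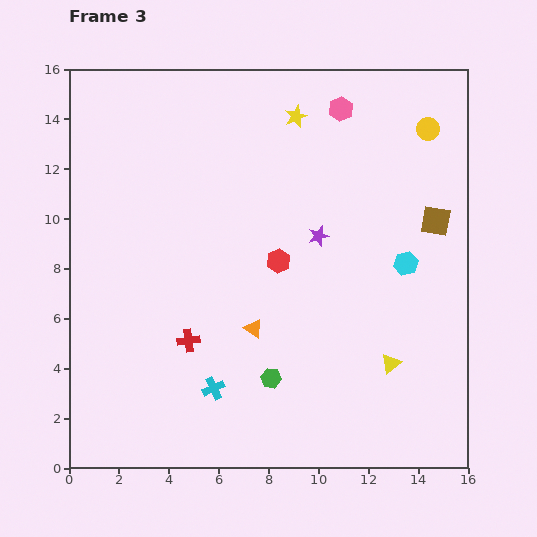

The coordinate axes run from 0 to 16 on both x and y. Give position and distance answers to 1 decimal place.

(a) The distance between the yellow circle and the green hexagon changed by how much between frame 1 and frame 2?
+0.5

Distance in frame 1: 5.2. Distance in frame 2: 5.7.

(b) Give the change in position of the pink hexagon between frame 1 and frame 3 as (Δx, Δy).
(7.6, 10.2)

The pink hexagon was at (3.3, 4.2) in frame 1 and (10.9, 14.4) in frame 3.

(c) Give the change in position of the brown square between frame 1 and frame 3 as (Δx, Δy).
(6.2, 1.7)

The brown square was at (8.5, 8.2) in frame 1 and (14.7, 9.9) in frame 3.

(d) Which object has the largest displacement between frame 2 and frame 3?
the pink hexagon

(moved 6.4; next 5.1)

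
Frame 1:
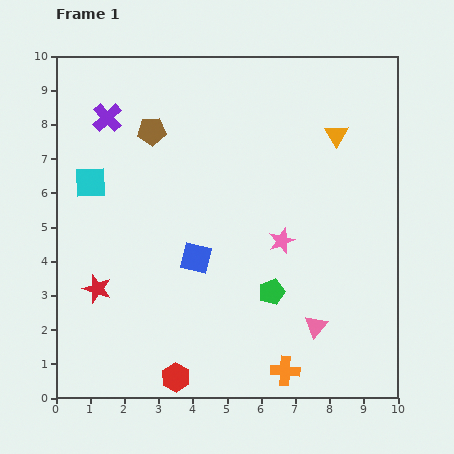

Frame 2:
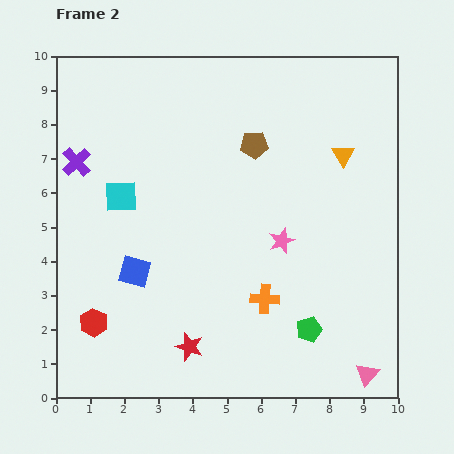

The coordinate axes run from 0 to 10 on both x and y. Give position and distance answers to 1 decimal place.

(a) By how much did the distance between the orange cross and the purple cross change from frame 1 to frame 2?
-2.2

Distance in frame 1: 9.0. Distance in frame 2: 6.8.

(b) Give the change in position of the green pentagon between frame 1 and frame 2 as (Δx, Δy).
(1.1, -1.1)

The green pentagon was at (6.3, 3.1) in frame 1 and (7.4, 2.0) in frame 2.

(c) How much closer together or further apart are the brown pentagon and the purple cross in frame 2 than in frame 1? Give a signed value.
+3.8

Distance in frame 1: 1.4. Distance in frame 2: 5.2.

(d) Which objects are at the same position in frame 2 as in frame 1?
the pink star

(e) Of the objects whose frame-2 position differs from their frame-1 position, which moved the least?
the orange triangle

(moved 0.6)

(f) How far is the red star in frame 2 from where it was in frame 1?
3.2

The red star moved from (1.2, 3.2) to (3.9, 1.5), a distance of √(2.7² + 1.7²) ≈ 3.2.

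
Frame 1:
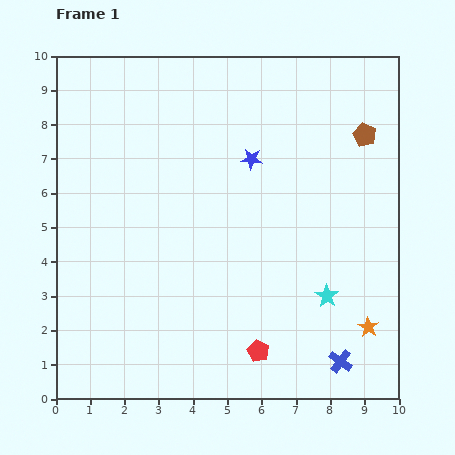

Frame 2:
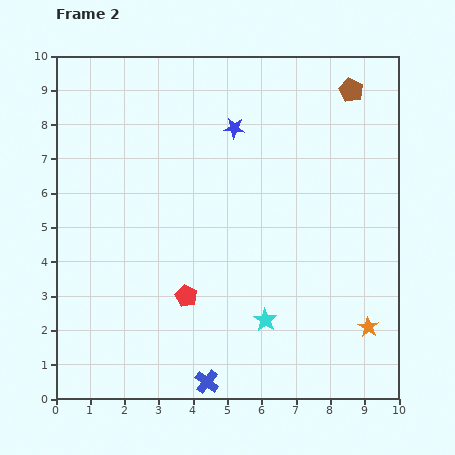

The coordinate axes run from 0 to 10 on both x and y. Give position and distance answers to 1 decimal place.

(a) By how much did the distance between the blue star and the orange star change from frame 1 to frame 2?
+1.0

Distance in frame 1: 6.0. Distance in frame 2: 7.0.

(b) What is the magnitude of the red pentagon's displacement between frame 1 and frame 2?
2.6

The red pentagon moved from (5.9, 1.4) to (3.8, 3.0), a distance of √(2.1² + 1.6²) ≈ 2.6.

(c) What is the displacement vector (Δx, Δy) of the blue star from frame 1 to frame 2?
(-0.5, 0.9)

The blue star was at (5.7, 7.0) in frame 1 and (5.2, 7.9) in frame 2.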